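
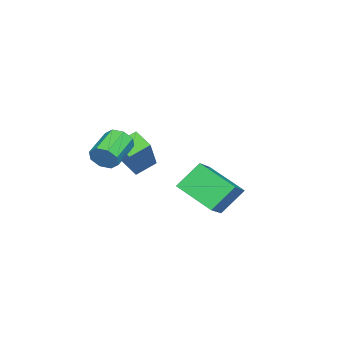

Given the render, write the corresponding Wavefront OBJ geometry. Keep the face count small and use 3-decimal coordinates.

v 2.489 3.549 2.504
v 2.138 2.056 3.213
v 3.605 3.636 3.241
v 3.253 2.143 3.95
v 3.167 2.937 1.55
v 2.815 1.444 2.259
v 4.282 3.024 2.287
v 3.931 1.531 2.996
v 3.219 -1.641 3.4
v 3.389 -1.385 3.927
v 2.11 -1.363 4.327
v 1.941 -1.619 3.8
v 3.291 -1.068 3.598
v 2.012 -1.047 3.998
v 3.152 -1.087 3.153
v 1.873 -1.065 3.553
v 3.052 -1.43 2.853
v 1.773 -1.408 3.253
v 3.05 -1.897 2.873
v 1.771 -1.875 3.273
v 3.148 -2.213 3.202
v 1.869 -2.192 3.602
v 3.287 -2.195 3.647
v 2.008 -2.173 4.047
v 3.387 -1.852 3.947
v 2.108 -1.83 4.347
v -0.685 -1.928 2.01
v 0.592 -1.587 3.629
v -0.354 -1.189 1.594
v 0.923 -0.848 3.214
v -0.003 -2.472 1.586
v 1.274 -2.131 3.206
v 0.328 -1.733 1.171
v 1.605 -1.392 2.79
f 2 4 1
f 5 2 1
f 1 4 3
f 3 5 1
f 2 8 4
f 6 2 5
f 6 8 2
f 4 8 3
f 7 5 3
f 3 8 7
f 7 6 5
f 8 6 7
f 10 9 13
f 10 13 11
f 11 13 14
f 11 14 12
f 13 9 15
f 13 15 14
f 14 15 16
f 14 16 12
f 15 9 17
f 15 17 16
f 16 17 18
f 16 18 12
f 17 9 19
f 17 19 18
f 18 19 20
f 18 20 12
f 19 9 21
f 19 21 20
f 20 21 22
f 20 22 12
f 21 9 23
f 21 23 22
f 22 23 24
f 22 24 12
f 23 9 25
f 23 25 24
f 24 25 26
f 24 26 12
f 25 9 10
f 25 10 26
f 26 10 11
f 26 11 12
f 28 30 27
f 31 28 27
f 27 30 29
f 29 31 27
f 28 34 30
f 32 28 31
f 32 34 28
f 30 34 29
f 33 31 29
f 29 34 33
f 33 32 31
f 34 32 33



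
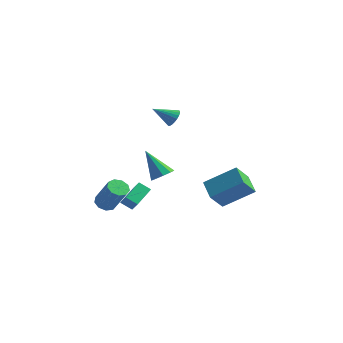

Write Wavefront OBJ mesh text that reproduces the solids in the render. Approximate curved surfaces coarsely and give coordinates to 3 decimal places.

v 1.961 0.32 -1.247
v 1.686 -0.63 -0.159
v 3.526 1.177 -0.103
v 3.251 0.228 0.985
v 2.829 -0.548 -1.785
v 2.554 -1.497 -0.697
v 4.394 0.31 -0.641
v 4.119 -0.64 0.447
v -4.233 -1.043 -3.032
v -3.706 -0.709 -3.302
v -2.661 -1.042 -1.678
v -3.187 -1.377 -1.408
v -3.978 -0.414 -3.067
v -2.932 -0.747 -1.443
v -4.369 -0.414 -2.815
v -3.323 -0.747 -1.191
v -4.696 -0.708 -2.665
v -3.651 -1.041 -1.041
v -4.807 -1.159 -2.686
v -3.761 -1.492 -1.062
v -4.649 -1.556 -2.87
v -3.603 -1.89 -1.246
v -4.296 -1.714 -3.129
v -3.25 -2.047 -1.505
v -3.914 -1.557 -3.343
v -2.868 -1.89 -1.719
v -3.681 -1.16 -3.411
v -2.635 -1.493 -1.787
v -1.942 -3.364 -1.34
v -1.419 -3.701 -0.649
v -1.84 -2.053 -0.778
v -1.317 -2.39 -0.087
v -1.283 -3.23 -1.773
v -0.76 -3.567 -1.082
v -1.181 -1.919 -1.211
v -0.658 -2.256 -0.52
v -1.037 1.105 3.449
v -0.789 1.336 3.968
v -2.043 0.475 4.211
v -0.955 1.521 3.902
v -1.136 1.634 3.757
v -1.3 1.656 3.559
v -1.418 1.583 3.342
v -1.471 1.427 3.144
v -1.448 1.215 2.998
v -1.355 0.985 2.93
v -1.207 0.775 2.952
v -1.029 0.622 3.06
v -0.853 0.553 3.236
v -0.709 0.579 3.448
v -0.621 0.697 3.66
v -0.606 0.884 3.836
v -0.665 1.111 3.945
v -2.551 2.574 -2.12
v -2 2.941 -1.746
v -3.789 2.786 -0.5
v -2.29 3.28 -2.012
v -2.702 3.289 -2.329
v -3.044 2.964 -2.548
v -3.154 2.456 -2.566
v -2.982 2.004 -2.376
v -2.609 1.819 -2.066
v -2.208 1.987 -1.781
v -1.967 2.43 -1.655
f 2 4 1
f 5 2 1
f 1 4 3
f 3 5 1
f 2 8 4
f 6 2 5
f 6 8 2
f 4 8 3
f 7 5 3
f 3 8 7
f 7 6 5
f 8 6 7
f 10 9 13
f 10 13 11
f 11 13 14
f 11 14 12
f 13 9 15
f 13 15 14
f 14 15 16
f 14 16 12
f 15 9 17
f 15 17 16
f 16 17 18
f 16 18 12
f 17 9 19
f 17 19 18
f 18 19 20
f 18 20 12
f 19 9 21
f 19 21 20
f 20 21 22
f 20 22 12
f 21 9 23
f 21 23 22
f 22 23 24
f 22 24 12
f 23 9 25
f 23 25 24
f 24 25 26
f 24 26 12
f 25 9 27
f 25 27 26
f 26 27 28
f 26 28 12
f 27 9 10
f 27 10 28
f 28 10 11
f 28 11 12
f 30 32 29
f 33 30 29
f 29 32 31
f 31 33 29
f 30 36 32
f 34 30 33
f 34 36 30
f 32 36 31
f 35 33 31
f 31 36 35
f 35 34 33
f 36 34 35
f 38 37 40
f 38 40 39
f 40 37 41
f 40 41 39
f 41 37 42
f 41 42 39
f 42 37 43
f 42 43 39
f 43 37 44
f 43 44 39
f 44 37 45
f 44 45 39
f 45 37 46
f 45 46 39
f 46 37 47
f 46 47 39
f 47 37 48
f 47 48 39
f 48 37 49
f 48 49 39
f 49 37 50
f 49 50 39
f 50 37 51
f 50 51 39
f 51 37 52
f 51 52 39
f 52 37 53
f 52 53 39
f 53 37 38
f 53 38 39
f 55 54 57
f 55 57 56
f 57 54 58
f 57 58 56
f 58 54 59
f 58 59 56
f 59 54 60
f 59 60 56
f 60 54 61
f 60 61 56
f 61 54 62
f 61 62 56
f 62 54 63
f 62 63 56
f 63 54 64
f 63 64 56
f 64 54 55
f 64 55 56



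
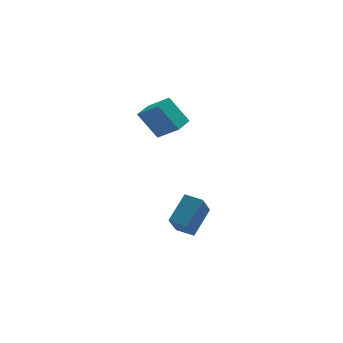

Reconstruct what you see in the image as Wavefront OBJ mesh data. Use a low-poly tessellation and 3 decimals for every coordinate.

v -2.264 1.185 3.508
v -1.328 0.24 4.518
v -1.508 2.033 3.6
v -0.572 1.087 4.61
v -1.328 0.513 2.01
v -0.392 -0.433 3.02
v -0.572 1.36 2.102
v 0.364 0.415 3.112
v -0.564 -2.968 -2.779
v 0.545 -1.892 -1.605
v -1.368 -2.255 -2.672
v -0.259 -1.179 -1.498
v 0.039 -2.081 -4.162
v 1.148 -1.005 -2.988
v -0.765 -1.368 -4.055
v 0.344 -0.292 -2.881
f 2 4 1
f 5 2 1
f 1 4 3
f 3 5 1
f 2 8 4
f 6 2 5
f 6 8 2
f 4 8 3
f 7 5 3
f 3 8 7
f 7 6 5
f 8 6 7
f 10 12 9
f 13 10 9
f 9 12 11
f 11 13 9
f 10 16 12
f 14 10 13
f 14 16 10
f 12 16 11
f 15 13 11
f 11 16 15
f 15 14 13
f 16 14 15



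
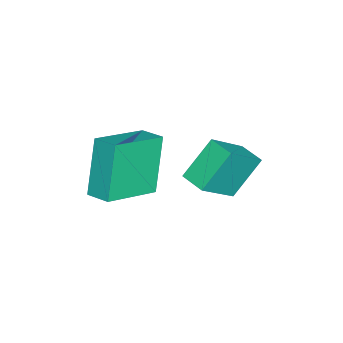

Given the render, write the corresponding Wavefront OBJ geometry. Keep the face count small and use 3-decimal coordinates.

v 0.513 -0.393 -4.574
v -0.499 -0.428 -2.666
v 0.899 0.389 -4.355
v -0.112 0.355 -2.447
v 2.172 -1.455 -3.713
v 1.161 -1.489 -1.805
v 2.559 -0.672 -3.494
v 1.547 -0.707 -1.586
v 1.015 2.298 -3.216
v 0.133 2.969 -2.049
v 1.502 3.029 -3.268
v 0.62 3.7 -2.1
v 2.2 1.6 -1.92
v 1.318 2.271 -0.752
v 2.687 2.331 -1.971
v 1.805 3.002 -0.804
f 2 4 1
f 5 2 1
f 1 4 3
f 3 5 1
f 2 8 4
f 6 2 5
f 6 8 2
f 4 8 3
f 7 5 3
f 3 8 7
f 7 6 5
f 8 6 7
f 10 12 9
f 13 10 9
f 9 12 11
f 11 13 9
f 10 16 12
f 14 10 13
f 14 16 10
f 12 16 11
f 15 13 11
f 11 16 15
f 15 14 13
f 16 14 15



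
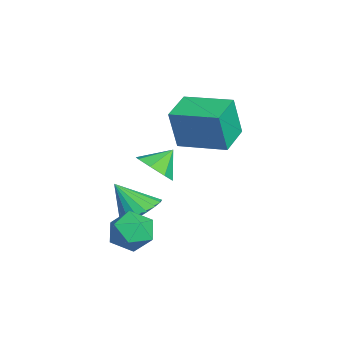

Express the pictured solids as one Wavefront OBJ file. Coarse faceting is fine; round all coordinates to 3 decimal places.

v -1.037 1.778 1.959
v -0.95 1.452 3.636
v -0.09 3.448 2.235
v -0.003 3.122 3.912
v 0.183 1.118 1.768
v 0.27 0.792 3.445
v 1.13 2.788 2.044
v 1.217 2.462 3.721
v -0.933 0.379 -0.082
v -0.129 0.688 0.044
v -1.327 1.101 0.662
v -0.453 1.01 -0.44
v -1.057 0.963 -0.715
v -1.589 0.573 -0.619
v -1.736 0.07 -0.209
v -1.412 -0.252 0.276
v -0.808 -0.205 0.551
v -0.276 0.184 0.455
v 2.98 -0.116 -1.09
v 3.78 -0.033 -0.654
v 2.74 -1.407 -0.406
v 3.54 -1.324 0.03
v 2.847 -0.763 0.235
v 2.995 0.035 -0.188
v 3.525 -1.475 -0.872
v 3.673 -0.677 -1.295
v 4.116 -0.873 -0.519
v 3.698 -0.433 0.165
v 2.822 -1.007 -1.225
v 2.404 -0.567 -0.541
v 1.969 -0.291 -0.471
v 2.455 0.159 0.138
v 1.371 -1.189 0.671
v 2.114 0.369 0.124
v 1.744 0.447 -0.007
v 1.418 0.38 -0.231
v 1.202 0.179 -0.502
v 1.137 -0.114 -0.767
v 1.237 -0.443 -0.973
v 1.482 -0.741 -1.079
v 1.823 -0.951 -1.065
v 2.193 -1.029 -0.934
v 2.519 -0.962 -0.71
v 2.735 -0.761 -0.439
v 2.8 -0.468 -0.175
v 2.7 -0.139 0.032
f 2 4 1
f 5 2 1
f 1 4 3
f 3 5 1
f 2 8 4
f 6 2 5
f 6 8 2
f 4 8 3
f 7 5 3
f 3 8 7
f 7 6 5
f 8 6 7
f 10 9 12
f 10 12 11
f 12 9 13
f 12 13 11
f 13 9 14
f 13 14 11
f 14 9 15
f 14 15 11
f 15 9 16
f 15 16 11
f 16 9 17
f 16 17 11
f 17 9 18
f 17 18 11
f 18 9 10
f 18 10 11
f 19 30 24
f 19 24 20
f 19 20 26
f 19 26 29
f 19 29 30
f 20 24 28
f 24 30 23
f 30 29 21
f 29 26 25
f 26 20 27
f 22 28 23
f 22 23 21
f 22 21 25
f 22 25 27
f 22 27 28
f 23 28 24
f 21 23 30
f 25 21 29
f 27 25 26
f 28 27 20
f 32 31 34
f 32 34 33
f 34 31 35
f 34 35 33
f 35 31 36
f 35 36 33
f 36 31 37
f 36 37 33
f 37 31 38
f 37 38 33
f 38 31 39
f 38 39 33
f 39 31 40
f 39 40 33
f 40 31 41
f 40 41 33
f 41 31 42
f 41 42 33
f 42 31 43
f 42 43 33
f 43 31 44
f 43 44 33
f 44 31 45
f 44 45 33
f 45 31 46
f 45 46 33
f 46 31 32
f 46 32 33



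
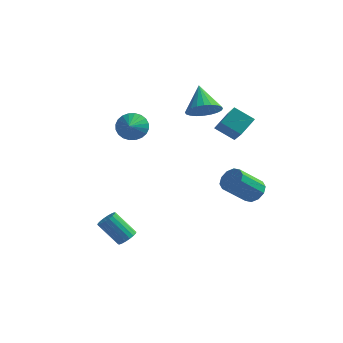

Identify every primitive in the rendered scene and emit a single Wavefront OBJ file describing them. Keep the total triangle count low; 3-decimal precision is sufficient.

v 4.44 1.384 -2.524
v 5.067 1.411 -2.043
v 4.106 0.402 -0.736
v 3.48 0.376 -1.216
v 4.787 1.8 -1.948
v 3.827 0.791 -0.641
v 4.375 2.03 -2.073
v 3.415 1.022 -0.766
v 3.988 2.014 -2.37
v 3.028 1.005 -1.063
v 3.774 1.757 -2.726
v 2.813 0.749 -1.419
v 3.814 1.358 -3.004
v 2.853 0.349 -1.697
v 4.093 0.969 -3.099
v 3.133 -0.04 -1.792
v 4.505 0.738 -2.974
v 3.545 -0.27 -1.667
v 4.892 0.755 -2.677
v 3.932 -0.254 -1.37
v 5.107 1.011 -2.321
v 4.146 0.003 -1.014
v -2.791 2.184 0.639
v -2.428 1.793 -0.123
v -2.609 1.256 1.201
v -2.133 1.942 0.027
v -1.939 2.128 0.271
v -1.874 2.322 0.57
v -1.949 2.496 0.88
v -2.152 2.621 1.153
v -2.452 2.681 1.348
v -2.804 2.664 1.435
v -3.154 2.575 1.401
v -3.449 2.425 1.25
v -3.643 2.24 1.007
v -3.708 2.045 0.707
v -3.633 1.872 0.397
v -3.43 1.746 0.124
v -3.13 1.687 -0.071
v -2.778 1.704 -0.158
v -0.839 -3.618 -4.321
v -0.519 -4.038 -4.016
v -1.68 -4.022 -2.774
v -2.001 -3.602 -3.079
v -0.416 -3.805 -3.923
v -1.578 -3.788 -2.681
v -0.398 -3.534 -3.909
v -1.559 -3.518 -2.667
v -0.466 -3.28 -3.976
v -1.627 -3.264 -2.735
v -0.609 -3.093 -4.112
v -1.77 -3.077 -2.871
v -0.797 -3.011 -4.289
v -1.958 -2.994 -3.048
v -0.994 -3.048 -4.473
v -2.155 -3.031 -3.231
v -1.16 -3.198 -4.626
v -2.321 -3.182 -3.384
v -1.262 -3.432 -4.719
v -2.424 -3.415 -3.477
v -1.281 -3.702 -4.733
v -2.442 -3.686 -3.491
v -1.213 -3.956 -4.665
v -2.374 -3.94 -3.424
v -1.07 -4.143 -4.529
v -2.231 -4.127 -3.288
v -0.882 -4.226 -4.352
v -2.043 -4.209 -3.111
v -0.685 -4.189 -4.169
v -1.846 -4.172 -2.927
v 1.393 1.983 2.77
v 2.305 2.427 2.872
v 0.687 3.157 3.97
v 2.149 2.639 2.573
v 1.877 2.75 2.305
v 1.532 2.745 2.107
v 1.165 2.624 2.01
v 0.834 2.405 2.029
v 0.587 2.122 2.161
v 0.463 1.818 2.385
v 0.48 1.539 2.669
v 0.636 1.328 2.967
v 0.908 1.216 3.236
v 1.253 1.221 3.434
v 1.62 1.343 3.531
v 1.951 1.561 3.512
v 2.198 1.844 3.38
v 2.322 2.148 3.155
v 2.981 2.397 0.606
v 1.844 2.383 1.296
v 3.413 3.341 1.337
v 2.277 3.328 2.027
v 3.803 0.992 1.933
v 2.667 0.979 2.623
v 4.236 1.937 2.664
v 3.099 1.923 3.354
f 2 1 5
f 2 5 3
f 3 5 6
f 3 6 4
f 5 1 7
f 5 7 6
f 6 7 8
f 6 8 4
f 7 1 9
f 7 9 8
f 8 9 10
f 8 10 4
f 9 1 11
f 9 11 10
f 10 11 12
f 10 12 4
f 11 1 13
f 11 13 12
f 12 13 14
f 12 14 4
f 13 1 15
f 13 15 14
f 14 15 16
f 14 16 4
f 15 1 17
f 15 17 16
f 16 17 18
f 16 18 4
f 17 1 19
f 17 19 18
f 18 19 20
f 18 20 4
f 19 1 21
f 19 21 20
f 20 21 22
f 20 22 4
f 21 1 2
f 21 2 22
f 22 2 3
f 22 3 4
f 24 23 26
f 24 26 25
f 26 23 27
f 26 27 25
f 27 23 28
f 27 28 25
f 28 23 29
f 28 29 25
f 29 23 30
f 29 30 25
f 30 23 31
f 30 31 25
f 31 23 32
f 31 32 25
f 32 23 33
f 32 33 25
f 33 23 34
f 33 34 25
f 34 23 35
f 34 35 25
f 35 23 36
f 35 36 25
f 36 23 37
f 36 37 25
f 37 23 38
f 37 38 25
f 38 23 39
f 38 39 25
f 39 23 40
f 39 40 25
f 40 23 24
f 40 24 25
f 42 41 45
f 42 45 43
f 43 45 46
f 43 46 44
f 45 41 47
f 45 47 46
f 46 47 48
f 46 48 44
f 47 41 49
f 47 49 48
f 48 49 50
f 48 50 44
f 49 41 51
f 49 51 50
f 50 51 52
f 50 52 44
f 51 41 53
f 51 53 52
f 52 53 54
f 52 54 44
f 53 41 55
f 53 55 54
f 54 55 56
f 54 56 44
f 55 41 57
f 55 57 56
f 56 57 58
f 56 58 44
f 57 41 59
f 57 59 58
f 58 59 60
f 58 60 44
f 59 41 61
f 59 61 60
f 60 61 62
f 60 62 44
f 61 41 63
f 61 63 62
f 62 63 64
f 62 64 44
f 63 41 65
f 63 65 64
f 64 65 66
f 64 66 44
f 65 41 67
f 65 67 66
f 66 67 68
f 66 68 44
f 67 41 69
f 67 69 68
f 68 69 70
f 68 70 44
f 69 41 42
f 69 42 70
f 70 42 43
f 70 43 44
f 72 71 74
f 72 74 73
f 74 71 75
f 74 75 73
f 75 71 76
f 75 76 73
f 76 71 77
f 76 77 73
f 77 71 78
f 77 78 73
f 78 71 79
f 78 79 73
f 79 71 80
f 79 80 73
f 80 71 81
f 80 81 73
f 81 71 82
f 81 82 73
f 82 71 83
f 82 83 73
f 83 71 84
f 83 84 73
f 84 71 85
f 84 85 73
f 85 71 86
f 85 86 73
f 86 71 87
f 86 87 73
f 87 71 88
f 87 88 73
f 88 71 72
f 88 72 73
f 90 92 89
f 93 90 89
f 89 92 91
f 91 93 89
f 90 96 92
f 94 90 93
f 94 96 90
f 92 96 91
f 95 93 91
f 91 96 95
f 95 94 93
f 96 94 95



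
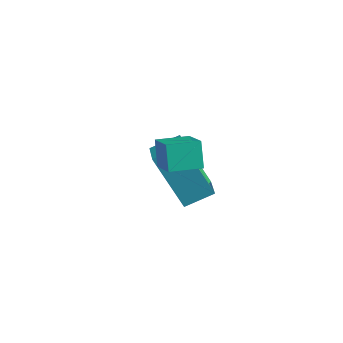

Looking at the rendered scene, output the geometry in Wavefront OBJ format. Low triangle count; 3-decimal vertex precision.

v -3.799 2.104 1.487
v -3.161 1.414 1.856
v -3.251 2.818 1.875
v -2.613 2.127 2.244
v -2.747 2.193 -0.164
v -2.109 1.502 0.205
v -2.199 2.906 0.224
v -1.561 2.216 0.593
v -2.051 0.212 3.118
v -1.255 -0.338 3.758
v -2.396 0.553 3.841
v -1.6 0.003 4.48
v -1.46 0.977 3.04
v -0.664 0.427 3.679
v -1.805 1.318 3.762
v -1.009 0.768 4.402
f 2 4 1
f 5 2 1
f 1 4 3
f 3 5 1
f 2 8 4
f 6 2 5
f 6 8 2
f 4 8 3
f 7 5 3
f 3 8 7
f 7 6 5
f 8 6 7
f 10 12 9
f 13 10 9
f 9 12 11
f 11 13 9
f 10 16 12
f 14 10 13
f 14 16 10
f 12 16 11
f 15 13 11
f 11 16 15
f 15 14 13
f 16 14 15



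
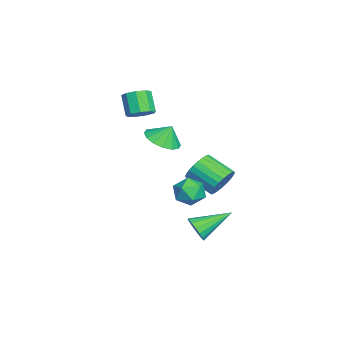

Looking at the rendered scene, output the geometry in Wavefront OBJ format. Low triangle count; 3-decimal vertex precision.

v -0.355 -2.562 1.608
v 0.49 -2.042 1.333
v -0.345 -2.078 2.552
v 0.083 -1.734 1.179
v -0.442 -1.648 1.141
v -0.944 -1.806 1.228
v -1.287 -2.167 1.417
v -1.382 -2.634 1.657
v -1.201 -3.081 1.884
v -0.794 -3.389 2.037
v -0.269 -3.476 2.075
v 0.233 -3.317 1.988
v 0.577 -2.956 1.8
v 0.671 -2.489 1.56
v 3.103 -0.733 -2.841
v 3.46 -0.908 -2.17
v 2.377 1.013 -1.999
v 3.715 -0.711 -2.358
v 3.83 -0.519 -2.657
v 3.779 -0.376 -2.998
v 3.573 -0.315 -3.303
v 3.259 -0.349 -3.502
v 2.909 -0.471 -3.55
v 2.604 -0.654 -3.436
v 2.413 -0.854 -3.185
v 2.381 -1.027 -2.855
v 2.513 -1.132 -2.523
v 2.781 -1.146 -2.263
v 3.123 -1.065 -2.136
v 1.145 0.516 -0.614
v 1.92 0.332 -0.154
v 1.171 -0.96 0.593
v 0.395 -0.776 0.134
v 1.757 0.558 0.072
v 1.007 -0.734 0.819
v 1.5 0.777 0.194
v 0.751 -0.515 0.941
v 1.189 0.957 0.193
v 0.44 -0.335 0.94
v 0.872 1.069 0.069
v 0.122 -0.223 0.816
v 0.596 1.097 -0.159
v -0.154 -0.194 0.588
v 0.403 1.037 -0.456
v -0.346 -0.255 0.291
v 0.324 0.898 -0.777
v -0.426 -0.394 -0.03
v 0.369 0.7 -1.073
v -0.38 -0.592 -0.326
v 0.533 0.474 -1.299
v -0.217 -0.818 -0.552
v 0.789 0.255 -1.421
v 0.04 -1.037 -0.674
v 1.1 0.075 -1.42
v 0.351 -1.217 -0.673
v 1.418 -0.037 -1.296
v 0.668 -1.329 -0.549
v 1.694 -0.066 -1.068
v 0.944 -1.357 -0.321
v 1.886 -0.005 -0.771
v 1.137 -1.297 -0.024
v 1.966 0.134 -0.45
v 1.216 -1.158 0.297
v -0.695 -3.661 3.201
v -0.299 -3.158 3.629
v -1.09 -3.435 4.687
v -1.485 -3.939 4.259
v -0.702 -2.915 3.391
v -1.493 -3.193 4.45
v -1.101 -3.022 3.065
v -1.892 -3.299 4.123
v -1.31 -3.427 2.802
v -2.101 -3.705 3.86
v -1.231 -3.942 2.726
v -2.022 -4.22 3.784
v -0.901 -4.326 2.872
v -1.692 -4.604 3.93
v -0.474 -4.398 3.172
v -1.265 -4.676 4.23
v -0.151 -4.126 3.485
v -0.941 -4.404 4.544
v -0.081 -3.636 3.666
v -0.872 -3.914 4.724
v 3.477 -0.39 0.694
v 4.335 -0.473 0.966
v 3.645 -1.547 -0.186
v 4.503 -1.63 0.086
v 3.827 -1.81 0.66
v 3.724 -1.095 1.203
v 4.256 -0.925 -0.423
v 4.153 -0.21 0.12
v 4.817 -0.803 0.276
v 4.552 -1.35 0.945
v 3.428 -0.67 -0.165
v 3.163 -1.217 0.504
f 2 1 4
f 2 4 3
f 4 1 5
f 4 5 3
f 5 1 6
f 5 6 3
f 6 1 7
f 6 7 3
f 7 1 8
f 7 8 3
f 8 1 9
f 8 9 3
f 9 1 10
f 9 10 3
f 10 1 11
f 10 11 3
f 11 1 12
f 11 12 3
f 12 1 13
f 12 13 3
f 13 1 14
f 13 14 3
f 14 1 2
f 14 2 3
f 16 15 18
f 16 18 17
f 18 15 19
f 18 19 17
f 19 15 20
f 19 20 17
f 20 15 21
f 20 21 17
f 21 15 22
f 21 22 17
f 22 15 23
f 22 23 17
f 23 15 24
f 23 24 17
f 24 15 25
f 24 25 17
f 25 15 26
f 25 26 17
f 26 15 27
f 26 27 17
f 27 15 28
f 27 28 17
f 28 15 29
f 28 29 17
f 29 15 16
f 29 16 17
f 31 30 34
f 31 34 32
f 32 34 35
f 32 35 33
f 34 30 36
f 34 36 35
f 35 36 37
f 35 37 33
f 36 30 38
f 36 38 37
f 37 38 39
f 37 39 33
f 38 30 40
f 38 40 39
f 39 40 41
f 39 41 33
f 40 30 42
f 40 42 41
f 41 42 43
f 41 43 33
f 42 30 44
f 42 44 43
f 43 44 45
f 43 45 33
f 44 30 46
f 44 46 45
f 45 46 47
f 45 47 33
f 46 30 48
f 46 48 47
f 47 48 49
f 47 49 33
f 48 30 50
f 48 50 49
f 49 50 51
f 49 51 33
f 50 30 52
f 50 52 51
f 51 52 53
f 51 53 33
f 52 30 54
f 52 54 53
f 53 54 55
f 53 55 33
f 54 30 56
f 54 56 55
f 55 56 57
f 55 57 33
f 56 30 58
f 56 58 57
f 57 58 59
f 57 59 33
f 58 30 60
f 58 60 59
f 59 60 61
f 59 61 33
f 60 30 62
f 60 62 61
f 61 62 63
f 61 63 33
f 62 30 31
f 62 31 63
f 63 31 32
f 63 32 33
f 65 64 68
f 65 68 66
f 66 68 69
f 66 69 67
f 68 64 70
f 68 70 69
f 69 70 71
f 69 71 67
f 70 64 72
f 70 72 71
f 71 72 73
f 71 73 67
f 72 64 74
f 72 74 73
f 73 74 75
f 73 75 67
f 74 64 76
f 74 76 75
f 75 76 77
f 75 77 67
f 76 64 78
f 76 78 77
f 77 78 79
f 77 79 67
f 78 64 80
f 78 80 79
f 79 80 81
f 79 81 67
f 80 64 82
f 80 82 81
f 81 82 83
f 81 83 67
f 82 64 65
f 82 65 83
f 83 65 66
f 83 66 67
f 84 95 89
f 84 89 85
f 84 85 91
f 84 91 94
f 84 94 95
f 85 89 93
f 89 95 88
f 95 94 86
f 94 91 90
f 91 85 92
f 87 93 88
f 87 88 86
f 87 86 90
f 87 90 92
f 87 92 93
f 88 93 89
f 86 88 95
f 90 86 94
f 92 90 91
f 93 92 85



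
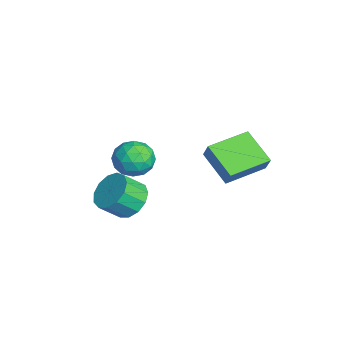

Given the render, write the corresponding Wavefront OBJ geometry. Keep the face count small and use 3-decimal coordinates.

v -1.252 -2.274 -2.371
v -0.371 -2.496 -2.764
v -0.207 -3.408 -1.882
v -1.088 -3.186 -1.489
v -0.276 -2.105 -2.377
v -0.113 -3.018 -1.495
v -0.492 -1.768 -1.989
v -0.328 -2.68 -1.106
v -0.948 -1.591 -1.722
v -0.785 -2.504 -0.839
v -1.501 -1.631 -1.661
v -1.338 -2.544 -0.778
v -1.975 -1.875 -1.825
v -1.812 -2.788 -0.943
v -2.219 -2.246 -2.163
v -2.056 -3.158 -1.281
v -2.156 -2.625 -2.567
v -1.993 -3.538 -1.685
v -1.806 -2.893 -2.909
v -1.643 -3.806 -2.027
v -1.28 -2.964 -3.08
v -1.116 -3.877 -2.198
v -0.745 -2.816 -3.026
v -0.581 -3.729 -2.144
v 0.12 0.555 1.292
v 0.535 0.672 2.082
v -0.667 2.366 1.438
v -0.253 2.482 2.229
v 1.533 1.238 0.451
v 1.947 1.354 1.242
v 0.745 3.048 0.598
v 1.16 3.165 1.388
v -4.123 -1.236 -1.745
v -3.538 -1.012 -0.953
v -3.422 -2.708 -1.847
v -2.837 -2.484 -1.055
v -3.829 -2.619 -0.927
v -4.263 -1.71 -0.865
v -2.697 -2.01 -1.935
v -3.131 -1.101 -1.873
v -2.657 -1.491 -1.071
v -3.357 -1.867 -0.448
v -3.603 -1.853 -2.352
v -4.303 -2.229 -1.729
v -3.892 -0.995 -1.341
v -3.068 -2.725 -1.459
v -3.651 -2.804 -1.385
v -3.308 -2.673 -0.919
v -4.318 -1.405 -1.289
v -3.974 -1.273 -0.823
v -4.145 -2.218 -0.808
v -2.986 -2.447 -1.977
v -2.642 -2.315 -1.511
v -3.652 -1.047 -1.881
v -3.309 -0.916 -1.415
v -2.815 -1.502 -1.992
v -3.031 -1.145 -0.944
v -2.619 -2.01 -1.003
v -2.536 -1.731 -1.521
v -2.791 -1.197 -1.484
v -3.442 -1.366 -0.578
v -3.03 -2.231 -0.637
v -3.613 -2.31 -0.563
v -3.868 -1.776 -0.526
v -2.924 -1.647 -0.647
v -3.93 -1.489 -2.163
v -3.518 -2.354 -2.222
v -3.092 -1.944 -2.274
v -3.347 -1.41 -2.237
v -4.341 -1.71 -1.797
v -3.929 -2.575 -1.856
v -4.169 -2.523 -1.316
v -4.424 -1.989 -1.279
v -4.036 -2.073 -2.153
f 2 1 5
f 2 5 3
f 3 5 6
f 3 6 4
f 5 1 7
f 5 7 6
f 6 7 8
f 6 8 4
f 7 1 9
f 7 9 8
f 8 9 10
f 8 10 4
f 9 1 11
f 9 11 10
f 10 11 12
f 10 12 4
f 11 1 13
f 11 13 12
f 12 13 14
f 12 14 4
f 13 1 15
f 13 15 14
f 14 15 16
f 14 16 4
f 15 1 17
f 15 17 16
f 16 17 18
f 16 18 4
f 17 1 19
f 17 19 18
f 18 19 20
f 18 20 4
f 19 1 21
f 19 21 20
f 20 21 22
f 20 22 4
f 21 1 23
f 21 23 22
f 22 23 24
f 22 24 4
f 23 1 2
f 23 2 24
f 24 2 3
f 24 3 4
f 26 28 25
f 29 26 25
f 25 28 27
f 27 29 25
f 26 32 28
f 30 26 29
f 30 32 26
f 28 32 27
f 31 29 27
f 27 32 31
f 31 30 29
f 32 30 31
f 33 70 49
f 70 44 73
f 49 73 38
f 70 73 49
f 33 49 45
f 49 38 50
f 45 50 34
f 49 50 45
f 33 45 54
f 45 34 55
f 54 55 40
f 45 55 54
f 33 54 66
f 54 40 69
f 66 69 43
f 54 69 66
f 33 66 70
f 66 43 74
f 70 74 44
f 66 74 70
f 34 50 61
f 50 38 64
f 61 64 42
f 50 64 61
f 38 73 51
f 73 44 72
f 51 72 37
f 73 72 51
f 44 74 71
f 74 43 67
f 71 67 35
f 74 67 71
f 43 69 68
f 69 40 56
f 68 56 39
f 69 56 68
f 40 55 60
f 55 34 57
f 60 57 41
f 55 57 60
f 36 62 48
f 62 42 63
f 48 63 37
f 62 63 48
f 36 48 46
f 48 37 47
f 46 47 35
f 48 47 46
f 36 46 53
f 46 35 52
f 53 52 39
f 46 52 53
f 36 53 58
f 53 39 59
f 58 59 41
f 53 59 58
f 36 58 62
f 58 41 65
f 62 65 42
f 58 65 62
f 37 63 51
f 63 42 64
f 51 64 38
f 63 64 51
f 35 47 71
f 47 37 72
f 71 72 44
f 47 72 71
f 39 52 68
f 52 35 67
f 68 67 43
f 52 67 68
f 41 59 60
f 59 39 56
f 60 56 40
f 59 56 60
f 42 65 61
f 65 41 57
f 61 57 34
f 65 57 61



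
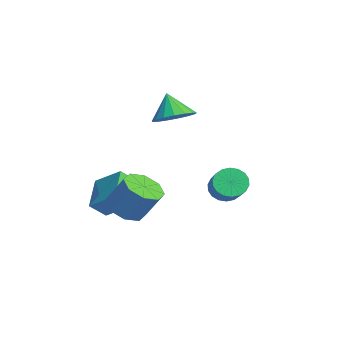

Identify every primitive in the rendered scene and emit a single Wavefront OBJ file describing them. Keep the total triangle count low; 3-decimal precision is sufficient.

v 0.228 -2.497 -0.521
v 0.984 -2.698 -0.687
v 1.388 -2.124 0.454
v 0.632 -1.923 0.621
v 0.833 -2.148 -0.911
v 1.237 -1.574 0.231
v 0.328 -1.803 -0.905
v 0.732 -1.229 0.236
v -0.236 -1.864 -0.675
v 0.168 -1.29 0.467
v -0.528 -2.296 -0.354
v -0.124 -1.722 0.787
v -0.377 -2.846 -0.131
v 0.027 -2.272 1.011
v 0.128 -3.191 -0.136
v 0.532 -2.617 1.005
v 0.692 -3.13 -0.367
v 1.096 -2.556 0.775
v -2.54 -0.08 2.438
v -2.054 0.484 2.805
v -3.12 -0.22 3.422
v -2.355 0.699 2.659
v -2.698 0.735 2.462
v -3.005 0.585 2.26
v -3.206 0.282 2.098
v -3.254 -0.103 2.015
v -3.139 -0.483 2.028
v -2.887 -0.771 2.136
v -2.555 -0.9 2.312
v -2.22 -0.841 2.518
v -1.959 -0.608 2.705
v -1.83 -0.254 2.831
v -1.865 0.14 2.867
v -3.065 -2.498 -2.498
v -2.982 -3.135 -1.897
v -4.269 -2.019 -1.825
v -4.186 -2.657 -1.224
v -2.334 -1.703 -1.756
v -2.251 -2.341 -1.155
v -3.538 -1.225 -1.083
v -3.455 -1.862 -0.482
v -2.933 1.954 -1.496
v -2.569 1.887 -2.055
v -1.263 1.719 -1.182
v -1.627 1.786 -0.624
v -2.563 2.181 -2.007
v -1.257 2.013 -1.134
v -2.631 2.43 -1.857
v -1.324 2.262 -0.985
v -2.758 2.585 -1.637
v -1.452 2.417 -0.764
v -2.92 2.615 -1.388
v -1.614 2.447 -0.516
v -3.085 2.514 -1.161
v -1.779 2.346 -0.289
v -3.22 2.302 -1.001
v -1.913 2.134 -0.128
v -3.297 2.021 -0.938
v -1.991 1.853 -0.065
v -3.303 1.727 -0.986
v -1.997 1.559 -0.113
v -3.236 1.478 -1.135
v -1.929 1.31 -0.263
v -3.108 1.323 -1.356
v -1.802 1.155 -0.483
v -2.946 1.293 -1.604
v -1.64 1.125 -0.732
v -2.781 1.394 -1.831
v -1.475 1.226 -0.959
v -2.647 1.606 -1.992
v -1.34 1.438 -1.119
f 2 1 5
f 2 5 3
f 3 5 6
f 3 6 4
f 5 1 7
f 5 7 6
f 6 7 8
f 6 8 4
f 7 1 9
f 7 9 8
f 8 9 10
f 8 10 4
f 9 1 11
f 9 11 10
f 10 11 12
f 10 12 4
f 11 1 13
f 11 13 12
f 12 13 14
f 12 14 4
f 13 1 15
f 13 15 14
f 14 15 16
f 14 16 4
f 15 1 17
f 15 17 16
f 16 17 18
f 16 18 4
f 17 1 2
f 17 2 18
f 18 2 3
f 18 3 4
f 20 19 22
f 20 22 21
f 22 19 23
f 22 23 21
f 23 19 24
f 23 24 21
f 24 19 25
f 24 25 21
f 25 19 26
f 25 26 21
f 26 19 27
f 26 27 21
f 27 19 28
f 27 28 21
f 28 19 29
f 28 29 21
f 29 19 30
f 29 30 21
f 30 19 31
f 30 31 21
f 31 19 32
f 31 32 21
f 32 19 33
f 32 33 21
f 33 19 20
f 33 20 21
f 35 37 34
f 38 35 34
f 34 37 36
f 36 38 34
f 35 41 37
f 39 35 38
f 39 41 35
f 37 41 36
f 40 38 36
f 36 41 40
f 40 39 38
f 41 39 40
f 43 42 46
f 43 46 44
f 44 46 47
f 44 47 45
f 46 42 48
f 46 48 47
f 47 48 49
f 47 49 45
f 48 42 50
f 48 50 49
f 49 50 51
f 49 51 45
f 50 42 52
f 50 52 51
f 51 52 53
f 51 53 45
f 52 42 54
f 52 54 53
f 53 54 55
f 53 55 45
f 54 42 56
f 54 56 55
f 55 56 57
f 55 57 45
f 56 42 58
f 56 58 57
f 57 58 59
f 57 59 45
f 58 42 60
f 58 60 59
f 59 60 61
f 59 61 45
f 60 42 62
f 60 62 61
f 61 62 63
f 61 63 45
f 62 42 64
f 62 64 63
f 63 64 65
f 63 65 45
f 64 42 66
f 64 66 65
f 65 66 67
f 65 67 45
f 66 42 68
f 66 68 67
f 67 68 69
f 67 69 45
f 68 42 70
f 68 70 69
f 69 70 71
f 69 71 45
f 70 42 43
f 70 43 71
f 71 43 44
f 71 44 45



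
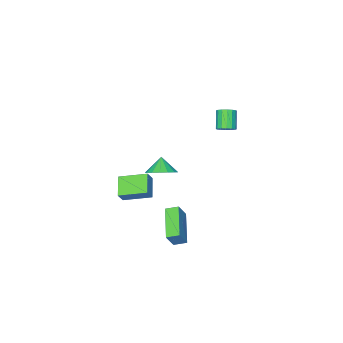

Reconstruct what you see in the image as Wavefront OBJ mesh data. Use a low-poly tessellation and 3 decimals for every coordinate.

v -3.383 2.532 3.405
v -2.869 2.397 3.61
v -3.423 1.772 4.581
v -3.937 1.908 4.375
v -2.937 2.654 3.737
v -3.49 2.03 4.708
v -3.124 2.879 3.775
v -3.677 2.255 4.746
v -3.381 3.011 3.714
v -3.934 2.387 4.685
v -3.638 3.015 3.57
v -4.191 2.39 4.541
v -3.827 2.889 3.381
v -4.38 2.265 4.352
v -3.897 2.668 3.199
v -4.451 2.043 4.17
v -3.83 2.41 3.072
v -4.383 1.786 4.043
v -3.643 2.185 3.034
v -4.196 1.561 4.005
v -3.386 2.053 3.095
v -3.939 1.429 4.066
v -3.129 2.05 3.239
v -3.682 1.425 4.21
v -2.94 2.175 3.428
v -3.493 1.551 4.399
v -0.554 0.332 -0.159
v 0.254 0.482 0.297
v -0.946 -0.172 0.699
v 0.006 0.844 0.396
v -0.371 1.088 0.368
v -0.789 1.16 0.219
v -1.154 1.042 -0.016
v -1.381 0.761 -0.285
v -1.419 0.382 -0.524
v -1.259 -0.008 -0.68
v -0.937 -0.321 -0.717
v -0.527 -0.483 -0.626
v -0.124 -0.459 -0.428
v 0.181 -0.254 -0.168
v 0.317 0.086 0.093
v 1.138 -1.064 -2.528
v 0.365 -1.992 -1.801
v 0.036 0.215 -2.069
v -0.737 -0.713 -1.341
v 1.617 -0.907 -1.819
v 0.844 -1.835 -1.091
v 0.515 0.372 -1.359
v -0.258 -0.556 -0.632
v 0.36 2.454 -4.679
v -0.88 0.89 -3.779
v -0.158 3.018 -4.414
v -1.398 1.453 -3.514
v 0.978 2.547 -3.666
v -0.262 0.982 -2.766
v 0.46 3.11 -3.401
v -0.78 1.546 -2.501
f 2 1 5
f 2 5 3
f 3 5 6
f 3 6 4
f 5 1 7
f 5 7 6
f 6 7 8
f 6 8 4
f 7 1 9
f 7 9 8
f 8 9 10
f 8 10 4
f 9 1 11
f 9 11 10
f 10 11 12
f 10 12 4
f 11 1 13
f 11 13 12
f 12 13 14
f 12 14 4
f 13 1 15
f 13 15 14
f 14 15 16
f 14 16 4
f 15 1 17
f 15 17 16
f 16 17 18
f 16 18 4
f 17 1 19
f 17 19 18
f 18 19 20
f 18 20 4
f 19 1 21
f 19 21 20
f 20 21 22
f 20 22 4
f 21 1 23
f 21 23 22
f 22 23 24
f 22 24 4
f 23 1 25
f 23 25 24
f 24 25 26
f 24 26 4
f 25 1 2
f 25 2 26
f 26 2 3
f 26 3 4
f 28 27 30
f 28 30 29
f 30 27 31
f 30 31 29
f 31 27 32
f 31 32 29
f 32 27 33
f 32 33 29
f 33 27 34
f 33 34 29
f 34 27 35
f 34 35 29
f 35 27 36
f 35 36 29
f 36 27 37
f 36 37 29
f 37 27 38
f 37 38 29
f 38 27 39
f 38 39 29
f 39 27 40
f 39 40 29
f 40 27 41
f 40 41 29
f 41 27 28
f 41 28 29
f 43 45 42
f 46 43 42
f 42 45 44
f 44 46 42
f 43 49 45
f 47 43 46
f 47 49 43
f 45 49 44
f 48 46 44
f 44 49 48
f 48 47 46
f 49 47 48
f 51 53 50
f 54 51 50
f 50 53 52
f 52 54 50
f 51 57 53
f 55 51 54
f 55 57 51
f 53 57 52
f 56 54 52
f 52 57 56
f 56 55 54
f 57 55 56



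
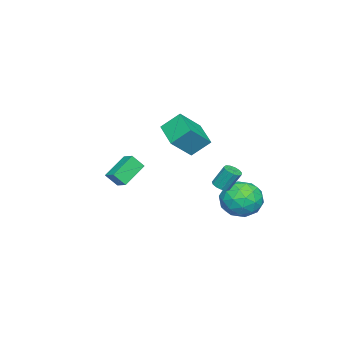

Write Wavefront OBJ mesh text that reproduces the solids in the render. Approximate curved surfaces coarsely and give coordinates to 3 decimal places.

v -0.441 3.579 0.525
v -0.065 3.295 0.721
v -0.202 3.877 1.83
v -0.579 4.161 1.635
v 0.059 3.531 0.613
v -0.078 4.113 1.722
v 0.024 3.782 0.477
v -0.113 4.364 1.586
v -0.159 3.968 0.356
v -0.296 4.55 1.465
v -0.431 4.031 0.29
v -0.568 4.613 1.399
v -0.707 3.951 0.298
v -0.844 4.532 1.407
v -0.898 3.752 0.378
v -1.035 4.334 1.487
v -0.945 3.498 0.505
v -1.082 4.08 1.615
v -0.831 3.271 0.639
v -0.969 3.852 1.748
v -0.594 3.141 0.736
v -0.731 3.723 1.846
v -0.309 3.15 0.767
v -0.446 3.732 1.876
v -3.677 4.547 -2.131
v -2.936 3.947 -1.32
v -4.704 2.833 -2.46
v -3.963 2.233 -1.649
v -4.771 3.095 -1.238
v -4.137 4.155 -1.035
v -3.503 2.625 -2.745
v -2.869 3.685 -2.542
v -2.829 2.76 -1.7
v -3.612 3.05 -0.769
v -4.028 3.73 -3.011
v -4.811 4.02 -2.08
v -3.217 4.397 -1.697
v -4.423 2.383 -2.083
v -4.898 2.889 -1.842
v -4.463 2.537 -1.365
v -3.923 4.519 -1.529
v -3.487 4.167 -1.053
v -4.565 3.666 -1.005
v -4.153 2.613 -2.727
v -3.717 2.261 -2.251
v -3.177 4.243 -2.415
v -2.742 3.891 -1.938
v -3.075 3.114 -2.775
v -2.718 3.347 -1.443
v -3.321 2.34 -1.636
v -3.051 2.57 -2.281
v -2.678 3.193 -2.161
v -3.179 3.518 -0.896
v -3.782 2.511 -1.089
v -4.257 3.017 -0.848
v -3.884 3.64 -0.728
v -3.115 2.82 -1.119
v -3.858 4.269 -2.691
v -4.461 3.262 -2.884
v -3.756 3.14 -3.052
v -3.383 3.763 -2.932
v -4.319 4.44 -2.144
v -4.922 3.433 -2.337
v -4.962 3.587 -1.619
v -4.589 4.21 -1.499
v -4.525 3.96 -2.661
v -2.752 -0.694 3.069
v -3.165 0.229 3.993
v -3.879 -0.034 1.904
v -4.292 0.89 2.828
v -1.528 0.41 2.512
v -1.941 1.334 3.436
v -2.655 1.071 1.347
v -3.068 1.994 2.271
v -3.321 -3.428 -1.873
v -3.011 -4 -1.1
v -4.735 -2.971 -0.966
v -4.425 -3.544 -0.194
v -2.895 -2.756 -1.546
v -2.585 -3.329 -0.774
v -4.309 -2.3 -0.64
v -3.999 -2.872 0.133
f 2 1 5
f 2 5 3
f 3 5 6
f 3 6 4
f 5 1 7
f 5 7 6
f 6 7 8
f 6 8 4
f 7 1 9
f 7 9 8
f 8 9 10
f 8 10 4
f 9 1 11
f 9 11 10
f 10 11 12
f 10 12 4
f 11 1 13
f 11 13 12
f 12 13 14
f 12 14 4
f 13 1 15
f 13 15 14
f 14 15 16
f 14 16 4
f 15 1 17
f 15 17 16
f 16 17 18
f 16 18 4
f 17 1 19
f 17 19 18
f 18 19 20
f 18 20 4
f 19 1 21
f 19 21 20
f 20 21 22
f 20 22 4
f 21 1 23
f 21 23 22
f 22 23 24
f 22 24 4
f 23 1 2
f 23 2 24
f 24 2 3
f 24 3 4
f 25 62 41
f 62 36 65
f 41 65 30
f 62 65 41
f 25 41 37
f 41 30 42
f 37 42 26
f 41 42 37
f 25 37 46
f 37 26 47
f 46 47 32
f 37 47 46
f 25 46 58
f 46 32 61
f 58 61 35
f 46 61 58
f 25 58 62
f 58 35 66
f 62 66 36
f 58 66 62
f 26 42 53
f 42 30 56
f 53 56 34
f 42 56 53
f 30 65 43
f 65 36 64
f 43 64 29
f 65 64 43
f 36 66 63
f 66 35 59
f 63 59 27
f 66 59 63
f 35 61 60
f 61 32 48
f 60 48 31
f 61 48 60
f 32 47 52
f 47 26 49
f 52 49 33
f 47 49 52
f 28 54 40
f 54 34 55
f 40 55 29
f 54 55 40
f 28 40 38
f 40 29 39
f 38 39 27
f 40 39 38
f 28 38 45
f 38 27 44
f 45 44 31
f 38 44 45
f 28 45 50
f 45 31 51
f 50 51 33
f 45 51 50
f 28 50 54
f 50 33 57
f 54 57 34
f 50 57 54
f 29 55 43
f 55 34 56
f 43 56 30
f 55 56 43
f 27 39 63
f 39 29 64
f 63 64 36
f 39 64 63
f 31 44 60
f 44 27 59
f 60 59 35
f 44 59 60
f 33 51 52
f 51 31 48
f 52 48 32
f 51 48 52
f 34 57 53
f 57 33 49
f 53 49 26
f 57 49 53
f 68 70 67
f 71 68 67
f 67 70 69
f 69 71 67
f 68 74 70
f 72 68 71
f 72 74 68
f 70 74 69
f 73 71 69
f 69 74 73
f 73 72 71
f 74 72 73
f 76 78 75
f 79 76 75
f 75 78 77
f 77 79 75
f 76 82 78
f 80 76 79
f 80 82 76
f 78 82 77
f 81 79 77
f 77 82 81
f 81 80 79
f 82 80 81



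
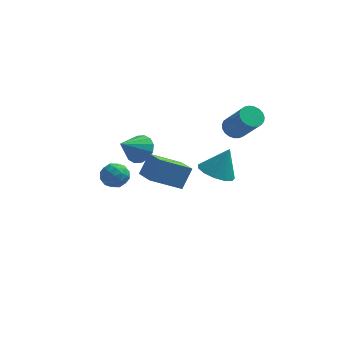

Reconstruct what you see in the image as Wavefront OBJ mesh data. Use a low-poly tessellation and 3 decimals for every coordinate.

v 2.157 -2.925 0.591
v 2.915 -2.344 0.107
v 2.823 -2.475 2.169
v 2.448 -1.973 0.198
v 1.89 -1.904 0.413
v 1.416 -2.159 0.686
v 1.178 -2.657 0.928
v 1.251 -3.24 1.063
v 1.611 -3.723 1.049
v 2.146 -3.952 0.889
v 2.684 -3.856 0.635
v 3.054 -3.463 0.367
v 3.141 -2.9 0.17
v -2.246 -0.453 0.347
v -1.674 -0.195 1.073
v -3.134 -1.487 1.413
v -2.047 0.133 1.081
v -2.474 0.304 0.892
v -2.839 0.272 0.557
v -3.046 0.046 0.166
v -3.039 -0.314 -0.177
v -2.819 -0.711 -0.379
v -2.446 -1.039 -0.387
v -2.019 -1.21 -0.198
v -1.654 -1.178 0.137
v -1.447 -0.952 0.528
v -1.454 -0.593 0.871
v -4.176 1.719 -2.659
v -3.517 1.707 -3.263
v -4.203 0.273 -2.657
v -3.544 0.261 -3.261
v -3.38 0.535 -2.427
v -3.363 1.428 -2.427
v -4.357 0.552 -3.493
v -4.34 1.445 -3.493
v -3.629 0.985 -3.778
v -3.025 0.975 -3.119
v -4.695 1.005 -2.801
v -4.091 0.995 -2.142
v -3.844 1.84 -2.961
v -3.876 0.14 -2.959
v -3.779 0.301 -2.469
v -3.392 0.294 -2.824
v -3.754 1.676 -2.47
v -3.367 1.669 -2.825
v -3.286 0.98 -2.333
v -4.353 0.311 -3.095
v -3.966 0.304 -3.45
v -4.328 1.686 -3.096
v -3.941 1.679 -3.451
v -4.434 1 -3.587
v -3.523 1.408 -3.619
v -3.538 0.559 -3.618
v -4.016 0.73 -3.754
v -4.007 1.255 -3.754
v -3.168 1.402 -3.231
v -3.184 0.552 -3.231
v -3.087 0.713 -2.74
v -3.077 1.239 -2.741
v -3.234 0.978 -3.534
v -4.536 1.428 -2.689
v -4.552 0.578 -2.689
v -4.643 0.741 -3.179
v -4.633 1.267 -3.18
v -4.182 1.421 -2.302
v -4.197 0.572 -2.301
v -3.713 0.725 -2.166
v -3.704 1.25 -2.166
v -4.486 1.002 -2.386
v 2.629 2.322 0.616
v 3.164 2.072 0.138
v 4.206 1.108 1.805
v 3.671 1.358 2.284
v 3.281 2.352 0.226
v 4.322 1.388 1.894
v 3.285 2.627 0.383
v 4.327 1.663 2.051
v 3.176 2.849 0.579
v 4.217 1.885 2.247
v 2.972 2.98 0.782
v 4.014 2.015 2.45
v 2.709 2.997 0.956
v 3.75 2.033 2.624
v 2.432 2.898 1.072
v 3.474 1.933 2.74
v 2.189 2.699 1.108
v 3.231 1.734 2.776
v 2.023 2.435 1.06
v 3.064 1.47 2.728
v 1.961 2.151 0.935
v 3.002 1.187 2.602
v 2.015 1.897 0.754
v 3.056 0.933 2.422
v 2.175 1.717 0.55
v 3.216 0.753 2.218
v 2.413 1.641 0.357
v 3.455 0.677 2.025
v 2.689 1.683 0.209
v 3.731 0.719 1.877
v 2.955 1.836 0.131
v 3.996 0.871 1.799
v 0.555 -4.479 0.251
v -1.058 -5.101 1.235
v -0.17 -3.258 -0.166
v -1.783 -3.88 0.818
v 1.003 -3.82 1.402
v -0.61 -4.442 2.386
v 0.278 -2.599 0.985
v -1.335 -3.221 1.969
f 2 1 4
f 2 4 3
f 4 1 5
f 4 5 3
f 5 1 6
f 5 6 3
f 6 1 7
f 6 7 3
f 7 1 8
f 7 8 3
f 8 1 9
f 8 9 3
f 9 1 10
f 9 10 3
f 10 1 11
f 10 11 3
f 11 1 12
f 11 12 3
f 12 1 13
f 12 13 3
f 13 1 2
f 13 2 3
f 15 14 17
f 15 17 16
f 17 14 18
f 17 18 16
f 18 14 19
f 18 19 16
f 19 14 20
f 19 20 16
f 20 14 21
f 20 21 16
f 21 14 22
f 21 22 16
f 22 14 23
f 22 23 16
f 23 14 24
f 23 24 16
f 24 14 25
f 24 25 16
f 25 14 26
f 25 26 16
f 26 14 27
f 26 27 16
f 27 14 15
f 27 15 16
f 28 65 44
f 65 39 68
f 44 68 33
f 65 68 44
f 28 44 40
f 44 33 45
f 40 45 29
f 44 45 40
f 28 40 49
f 40 29 50
f 49 50 35
f 40 50 49
f 28 49 61
f 49 35 64
f 61 64 38
f 49 64 61
f 28 61 65
f 61 38 69
f 65 69 39
f 61 69 65
f 29 45 56
f 45 33 59
f 56 59 37
f 45 59 56
f 33 68 46
f 68 39 67
f 46 67 32
f 68 67 46
f 39 69 66
f 69 38 62
f 66 62 30
f 69 62 66
f 38 64 63
f 64 35 51
f 63 51 34
f 64 51 63
f 35 50 55
f 50 29 52
f 55 52 36
f 50 52 55
f 31 57 43
f 57 37 58
f 43 58 32
f 57 58 43
f 31 43 41
f 43 32 42
f 41 42 30
f 43 42 41
f 31 41 48
f 41 30 47
f 48 47 34
f 41 47 48
f 31 48 53
f 48 34 54
f 53 54 36
f 48 54 53
f 31 53 57
f 53 36 60
f 57 60 37
f 53 60 57
f 32 58 46
f 58 37 59
f 46 59 33
f 58 59 46
f 30 42 66
f 42 32 67
f 66 67 39
f 42 67 66
f 34 47 63
f 47 30 62
f 63 62 38
f 47 62 63
f 36 54 55
f 54 34 51
f 55 51 35
f 54 51 55
f 37 60 56
f 60 36 52
f 56 52 29
f 60 52 56
f 71 70 74
f 71 74 72
f 72 74 75
f 72 75 73
f 74 70 76
f 74 76 75
f 75 76 77
f 75 77 73
f 76 70 78
f 76 78 77
f 77 78 79
f 77 79 73
f 78 70 80
f 78 80 79
f 79 80 81
f 79 81 73
f 80 70 82
f 80 82 81
f 81 82 83
f 81 83 73
f 82 70 84
f 82 84 83
f 83 84 85
f 83 85 73
f 84 70 86
f 84 86 85
f 85 86 87
f 85 87 73
f 86 70 88
f 86 88 87
f 87 88 89
f 87 89 73
f 88 70 90
f 88 90 89
f 89 90 91
f 89 91 73
f 90 70 92
f 90 92 91
f 91 92 93
f 91 93 73
f 92 70 94
f 92 94 93
f 93 94 95
f 93 95 73
f 94 70 96
f 94 96 95
f 95 96 97
f 95 97 73
f 96 70 98
f 96 98 97
f 97 98 99
f 97 99 73
f 98 70 100
f 98 100 99
f 99 100 101
f 99 101 73
f 100 70 71
f 100 71 101
f 101 71 72
f 101 72 73
f 103 105 102
f 106 103 102
f 102 105 104
f 104 106 102
f 103 109 105
f 107 103 106
f 107 109 103
f 105 109 104
f 108 106 104
f 104 109 108
f 108 107 106
f 109 107 108



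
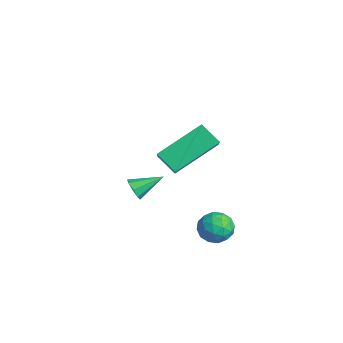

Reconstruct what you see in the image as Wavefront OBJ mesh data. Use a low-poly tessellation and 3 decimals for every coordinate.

v -0.843 2.245 1.798
v -0.98 4.033 2.852
v -0.161 2.675 1.157
v -0.299 4.463 2.211
v 0.599 1.677 2.949
v 0.461 3.465 4.003
v 1.28 2.107 2.308
v 1.143 3.895 3.362
v -3.467 2.278 -1.779
v -3.055 2.082 -1.492
v -3.293 3.462 -1.221
v -2.934 2.236 -1.856
v -3.126 2.415 -2.175
v -3.518 2.514 -2.263
v -3.88 2.475 -2.067
v -4 2.321 -1.703
v -3.808 2.142 -1.384
v -3.417 2.043 -1.296
v 0.909 4.305 -1.476
v 1.539 4.356 -1.078
v 0.921 3.104 -1.342
v 1.551 3.155 -0.944
v 0.909 3.412 -0.662
v 0.902 4.154 -0.745
v 1.558 3.306 -1.675
v 1.551 4.048 -1.758
v 1.94 3.738 -1.201
v 1.539 3.804 -0.575
v 0.921 3.656 -1.845
v 0.52 3.722 -1.219
v 1.223 4.436 -1.289
v 1.237 3.024 -1.131
v 0.86 3.176 -0.965
v 1.23 3.206 -0.731
v 0.848 4.317 -1.093
v 1.218 4.347 -0.859
v 0.849 3.793 -0.614
v 1.242 3.113 -1.561
v 1.612 3.143 -1.327
v 1.23 4.254 -1.689
v 1.6 4.284 -1.455
v 1.611 3.667 -1.806
v 1.829 4.103 -1.127
v 1.836 3.397 -1.048
v 1.84 3.485 -1.478
v 1.836 3.922 -1.527
v 1.593 4.142 -0.759
v 1.6 3.436 -0.68
v 1.223 3.587 -0.515
v 1.219 4.023 -0.563
v 1.829 3.779 -0.832
v 0.86 4.024 -1.74
v 0.867 3.318 -1.661
v 1.241 3.437 -1.857
v 1.237 3.873 -1.905
v 0.624 4.063 -1.372
v 0.631 3.357 -1.293
v 0.624 3.538 -0.893
v 0.62 3.975 -0.942
v 0.631 3.681 -1.588
f 2 4 1
f 5 2 1
f 1 4 3
f 3 5 1
f 2 8 4
f 6 2 5
f 6 8 2
f 4 8 3
f 7 5 3
f 3 8 7
f 7 6 5
f 8 6 7
f 10 9 12
f 10 12 11
f 12 9 13
f 12 13 11
f 13 9 14
f 13 14 11
f 14 9 15
f 14 15 11
f 15 9 16
f 15 16 11
f 16 9 17
f 16 17 11
f 17 9 18
f 17 18 11
f 18 9 10
f 18 10 11
f 19 56 35
f 56 30 59
f 35 59 24
f 56 59 35
f 19 35 31
f 35 24 36
f 31 36 20
f 35 36 31
f 19 31 40
f 31 20 41
f 40 41 26
f 31 41 40
f 19 40 52
f 40 26 55
f 52 55 29
f 40 55 52
f 19 52 56
f 52 29 60
f 56 60 30
f 52 60 56
f 20 36 47
f 36 24 50
f 47 50 28
f 36 50 47
f 24 59 37
f 59 30 58
f 37 58 23
f 59 58 37
f 30 60 57
f 60 29 53
f 57 53 21
f 60 53 57
f 29 55 54
f 55 26 42
f 54 42 25
f 55 42 54
f 26 41 46
f 41 20 43
f 46 43 27
f 41 43 46
f 22 48 34
f 48 28 49
f 34 49 23
f 48 49 34
f 22 34 32
f 34 23 33
f 32 33 21
f 34 33 32
f 22 32 39
f 32 21 38
f 39 38 25
f 32 38 39
f 22 39 44
f 39 25 45
f 44 45 27
f 39 45 44
f 22 44 48
f 44 27 51
f 48 51 28
f 44 51 48
f 23 49 37
f 49 28 50
f 37 50 24
f 49 50 37
f 21 33 57
f 33 23 58
f 57 58 30
f 33 58 57
f 25 38 54
f 38 21 53
f 54 53 29
f 38 53 54
f 27 45 46
f 45 25 42
f 46 42 26
f 45 42 46
f 28 51 47
f 51 27 43
f 47 43 20
f 51 43 47



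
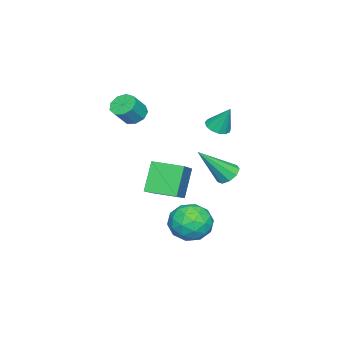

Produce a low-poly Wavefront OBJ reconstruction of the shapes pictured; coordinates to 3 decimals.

v -1.57 2.065 0.996
v -1.06 1.723 1.136
v -1.49 2.695 2.244
v -0.942 2.019 0.979
v -1.024 2.329 0.828
v -1.279 2.556 0.73
v -1.626 2.626 0.716
v -1.956 2.519 0.792
v -2.163 2.267 0.932
v -2.182 1.951 1.093
v -2.006 1.671 1.223
v -1.692 1.516 1.281
v -1.339 1.536 1.249
v -0.76 -1.679 1.385
v -0.278 -1.834 0.932
v 0.443 -2.075 1.781
v -0.04 -1.921 2.235
v -0.255 -1.382 1.041
v 0.466 -1.624 1.89
v -0.469 -1.07 1.311
v 0.252 -1.311 2.16
v -0.819 -1.042 1.616
v -0.098 -1.284 2.465
v -1.142 -1.313 1.813
v -0.421 -1.555 2.662
v -1.286 -1.755 1.81
v -0.565 -1.997 2.659
v -1.185 -2.162 1.608
v -0.464 -2.403 2.458
v -0.885 -2.343 1.302
v -0.164 -2.584 2.151
v -0.527 -2.213 1.035
v 0.194 -2.455 1.884
v 2.404 4.295 0.281
v 2.675 3.92 -0.132
v 3.236 3.245 1.779
v 2.93 4.248 -0.044
v 2.938 4.597 0.196
v 2.697 4.805 0.476
v 2.318 4.774 0.664
v 1.98 4.519 0.673
v 1.84 4.159 0.499
v 1.964 3.862 0.222
v 2.294 3.768 -0.027
v -1.414 -1.122 -3.937
v -2.311 -1.163 -2.435
v -1.695 0.377 -4.064
v -2.592 0.336 -2.562
v 0.372 -0.696 -2.858
v -0.525 -0.737 -1.356
v 0.091 0.803 -2.985
v -0.806 0.762 -1.483
v 3.205 3.939 -2.53
v 3.961 3.429 -3.075
v 2.539 2.431 -2.045
v 3.295 1.921 -2.59
v 3.547 2.466 -1.714
v 3.959 3.397 -2.013
v 2.541 2.463 -3.107
v 2.953 3.394 -3.406
v 3.55 2.517 -3.431
v 4.172 2.519 -2.571
v 2.328 3.341 -2.549
v 2.95 3.343 -1.689
v 3.642 3.816 -2.845
v 2.858 2.044 -2.275
v 3.007 2.364 -1.76
v 3.451 2.064 -2.08
v 3.641 3.798 -2.221
v 4.085 3.498 -2.541
v 3.842 2.932 -1.741
v 2.415 2.362 -2.579
v 2.859 2.062 -2.899
v 3.049 3.796 -3.04
v 3.493 3.496 -3.36
v 2.658 2.928 -3.379
v 3.845 2.981 -3.375
v 3.453 2.094 -3.09
v 3.01 2.413 -3.393
v 3.252 2.96 -3.57
v 4.21 2.982 -2.869
v 3.818 2.096 -2.584
v 3.967 2.415 -2.069
v 4.209 2.963 -2.245
v 3.969 2.446 -3.078
v 2.682 3.764 -2.536
v 2.29 2.878 -2.251
v 2.291 2.897 -2.875
v 2.533 3.445 -3.051
v 3.047 3.766 -2.03
v 2.655 2.879 -1.745
v 3.248 2.9 -1.55
v 3.49 3.447 -1.727
v 2.531 3.414 -2.042
f 2 1 4
f 2 4 3
f 4 1 5
f 4 5 3
f 5 1 6
f 5 6 3
f 6 1 7
f 6 7 3
f 7 1 8
f 7 8 3
f 8 1 9
f 8 9 3
f 9 1 10
f 9 10 3
f 10 1 11
f 10 11 3
f 11 1 12
f 11 12 3
f 12 1 13
f 12 13 3
f 13 1 2
f 13 2 3
f 15 14 18
f 15 18 16
f 16 18 19
f 16 19 17
f 18 14 20
f 18 20 19
f 19 20 21
f 19 21 17
f 20 14 22
f 20 22 21
f 21 22 23
f 21 23 17
f 22 14 24
f 22 24 23
f 23 24 25
f 23 25 17
f 24 14 26
f 24 26 25
f 25 26 27
f 25 27 17
f 26 14 28
f 26 28 27
f 27 28 29
f 27 29 17
f 28 14 30
f 28 30 29
f 29 30 31
f 29 31 17
f 30 14 32
f 30 32 31
f 31 32 33
f 31 33 17
f 32 14 15
f 32 15 33
f 33 15 16
f 33 16 17
f 35 34 37
f 35 37 36
f 37 34 38
f 37 38 36
f 38 34 39
f 38 39 36
f 39 34 40
f 39 40 36
f 40 34 41
f 40 41 36
f 41 34 42
f 41 42 36
f 42 34 43
f 42 43 36
f 43 34 44
f 43 44 36
f 44 34 35
f 44 35 36
f 46 48 45
f 49 46 45
f 45 48 47
f 47 49 45
f 46 52 48
f 50 46 49
f 50 52 46
f 48 52 47
f 51 49 47
f 47 52 51
f 51 50 49
f 52 50 51
f 53 90 69
f 90 64 93
f 69 93 58
f 90 93 69
f 53 69 65
f 69 58 70
f 65 70 54
f 69 70 65
f 53 65 74
f 65 54 75
f 74 75 60
f 65 75 74
f 53 74 86
f 74 60 89
f 86 89 63
f 74 89 86
f 53 86 90
f 86 63 94
f 90 94 64
f 86 94 90
f 54 70 81
f 70 58 84
f 81 84 62
f 70 84 81
f 58 93 71
f 93 64 92
f 71 92 57
f 93 92 71
f 64 94 91
f 94 63 87
f 91 87 55
f 94 87 91
f 63 89 88
f 89 60 76
f 88 76 59
f 89 76 88
f 60 75 80
f 75 54 77
f 80 77 61
f 75 77 80
f 56 82 68
f 82 62 83
f 68 83 57
f 82 83 68
f 56 68 66
f 68 57 67
f 66 67 55
f 68 67 66
f 56 66 73
f 66 55 72
f 73 72 59
f 66 72 73
f 56 73 78
f 73 59 79
f 78 79 61
f 73 79 78
f 56 78 82
f 78 61 85
f 82 85 62
f 78 85 82
f 57 83 71
f 83 62 84
f 71 84 58
f 83 84 71
f 55 67 91
f 67 57 92
f 91 92 64
f 67 92 91
f 59 72 88
f 72 55 87
f 88 87 63
f 72 87 88
f 61 79 80
f 79 59 76
f 80 76 60
f 79 76 80
f 62 85 81
f 85 61 77
f 81 77 54
f 85 77 81



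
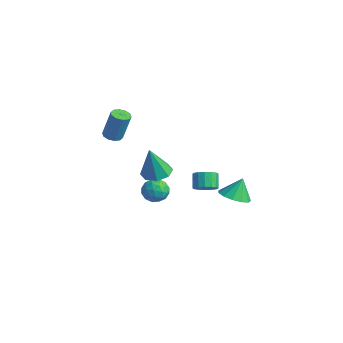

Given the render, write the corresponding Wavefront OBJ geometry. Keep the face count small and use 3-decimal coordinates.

v -4.074 -3.138 1.627
v -3.498 -3.006 1.475
v -3.091 -2.67 3.3
v -3.666 -2.802 3.453
v -3.698 -2.687 1.461
v -3.291 -2.351 3.286
v -4.042 -2.54 1.51
v -3.635 -2.204 3.335
v -4.398 -2.622 1.605
v -3.99 -2.286 3.43
v -4.63 -2.9 1.708
v -4.222 -2.564 3.533
v -4.649 -3.27 1.78
v -4.242 -2.934 3.605
v -4.449 -3.589 1.794
v -4.042 -3.253 3.619
v -4.105 -3.736 1.745
v -3.698 -3.4 3.57
v -3.75 -3.654 1.65
v -3.342 -3.318 3.475
v -3.518 -3.376 1.547
v -3.11 -3.04 3.372
v -1.629 -1.781 -0.645
v -0.699 -1.589 -0.621
v -1.571 -2.319 1.405
v -1.107 -1.01 -0.457
v -1.82 -0.882 -0.403
v -2.422 -1.281 -0.491
v -2.559 -1.972 -0.669
v -2.152 -2.552 -0.832
v -1.438 -2.68 -0.886
v -0.836 -2.281 -0.799
v 1.526 -0.631 -0.759
v 2.097 -0.645 -0.32
v 1.525 -0.244 0.437
v 0.954 -0.229 -0.001
v 2.111 -0.311 -0.486
v 1.539 0.09 0.271
v 1.968 -0.064 -0.725
v 1.397 0.338 0.032
v 1.707 0.032 -0.973
v 1.136 0.434 -0.216
v 1.397 -0.049 -1.164
v 0.826 0.352 -0.406
v 1.122 -0.287 -1.246
v 0.551 0.114 -0.489
v 0.955 -0.616 -1.197
v 0.383 -0.215 -0.44
v 0.941 -0.95 -1.031
v 0.369 -0.549 -0.274
v 1.083 -1.198 -0.792
v 0.512 -0.796 -0.035
v 1.344 -1.294 -0.544
v 0.773 -0.892 0.213
v 1.654 -1.212 -0.354
v 1.083 -0.811 0.404
v 1.929 -0.974 -0.271
v 1.358 -0.573 0.486
v -1.772 -2.305 -1.546
v -1.225 -1.927 -0.997
v -0.695 -2.733 -2.323
v -0.148 -2.355 -1.774
v -0.593 -3.051 -1.528
v -1.258 -2.787 -1.048
v -0.662 -1.873 -2.272
v -1.327 -1.609 -1.792
v -0.539 -1.66 -1.446
v -0.496 -2.388 -0.986
v -1.424 -2.272 -2.334
v -1.381 -3 -1.874
v -1.593 -2.079 -1.203
v -0.327 -2.581 -2.117
v -0.588 -2.991 -1.972
v -0.267 -2.768 -1.65
v -1.612 -2.584 -1.233
v -1.291 -2.361 -0.91
v -0.919 -3.022 -1.223
v -0.629 -2.299 -2.41
v -0.308 -2.076 -2.087
v -1.653 -1.892 -1.67
v -1.332 -1.669 -1.348
v -1.001 -1.638 -2.097
v -0.868 -1.699 -1.145
v -0.236 -1.95 -1.601
v -0.537 -1.667 -1.894
v -0.929 -1.512 -1.612
v -0.843 -2.127 -0.874
v -0.21 -2.378 -1.331
v -0.472 -2.788 -1.186
v -0.863 -2.632 -0.904
v -0.44 -1.97 -1.138
v -1.71 -2.282 -1.989
v -1.077 -2.533 -2.446
v -1.057 -2.028 -2.416
v -1.448 -1.872 -2.134
v -1.684 -2.71 -1.719
v -1.052 -2.961 -2.175
v -0.991 -3.148 -1.708
v -1.383 -2.993 -1.426
v -1.48 -2.69 -2.182
v 3.805 -0.331 -0.269
v 4.459 -0.958 0.047
v 3.775 0.251 0.949
v 4.735 -0.536 -0.149
v 4.715 -0.048 -0.382
v 4.406 0.349 -0.58
v 3.906 0.531 -0.679
v 3.374 0.439 -0.647
v 2.979 0.102 -0.496
v 2.845 -0.372 -0.272
v 3.017 -0.833 -0.048
v 3.438 -1.135 0.107
v 3.976 -1.182 0.142
f 2 1 5
f 2 5 3
f 3 5 6
f 3 6 4
f 5 1 7
f 5 7 6
f 6 7 8
f 6 8 4
f 7 1 9
f 7 9 8
f 8 9 10
f 8 10 4
f 9 1 11
f 9 11 10
f 10 11 12
f 10 12 4
f 11 1 13
f 11 13 12
f 12 13 14
f 12 14 4
f 13 1 15
f 13 15 14
f 14 15 16
f 14 16 4
f 15 1 17
f 15 17 16
f 16 17 18
f 16 18 4
f 17 1 19
f 17 19 18
f 18 19 20
f 18 20 4
f 19 1 21
f 19 21 20
f 20 21 22
f 20 22 4
f 21 1 2
f 21 2 22
f 22 2 3
f 22 3 4
f 24 23 26
f 24 26 25
f 26 23 27
f 26 27 25
f 27 23 28
f 27 28 25
f 28 23 29
f 28 29 25
f 29 23 30
f 29 30 25
f 30 23 31
f 30 31 25
f 31 23 32
f 31 32 25
f 32 23 24
f 32 24 25
f 34 33 37
f 34 37 35
f 35 37 38
f 35 38 36
f 37 33 39
f 37 39 38
f 38 39 40
f 38 40 36
f 39 33 41
f 39 41 40
f 40 41 42
f 40 42 36
f 41 33 43
f 41 43 42
f 42 43 44
f 42 44 36
f 43 33 45
f 43 45 44
f 44 45 46
f 44 46 36
f 45 33 47
f 45 47 46
f 46 47 48
f 46 48 36
f 47 33 49
f 47 49 48
f 48 49 50
f 48 50 36
f 49 33 51
f 49 51 50
f 50 51 52
f 50 52 36
f 51 33 53
f 51 53 52
f 52 53 54
f 52 54 36
f 53 33 55
f 53 55 54
f 54 55 56
f 54 56 36
f 55 33 57
f 55 57 56
f 56 57 58
f 56 58 36
f 57 33 34
f 57 34 58
f 58 34 35
f 58 35 36
f 59 96 75
f 96 70 99
f 75 99 64
f 96 99 75
f 59 75 71
f 75 64 76
f 71 76 60
f 75 76 71
f 59 71 80
f 71 60 81
f 80 81 66
f 71 81 80
f 59 80 92
f 80 66 95
f 92 95 69
f 80 95 92
f 59 92 96
f 92 69 100
f 96 100 70
f 92 100 96
f 60 76 87
f 76 64 90
f 87 90 68
f 76 90 87
f 64 99 77
f 99 70 98
f 77 98 63
f 99 98 77
f 70 100 97
f 100 69 93
f 97 93 61
f 100 93 97
f 69 95 94
f 95 66 82
f 94 82 65
f 95 82 94
f 66 81 86
f 81 60 83
f 86 83 67
f 81 83 86
f 62 88 74
f 88 68 89
f 74 89 63
f 88 89 74
f 62 74 72
f 74 63 73
f 72 73 61
f 74 73 72
f 62 72 79
f 72 61 78
f 79 78 65
f 72 78 79
f 62 79 84
f 79 65 85
f 84 85 67
f 79 85 84
f 62 84 88
f 84 67 91
f 88 91 68
f 84 91 88
f 63 89 77
f 89 68 90
f 77 90 64
f 89 90 77
f 61 73 97
f 73 63 98
f 97 98 70
f 73 98 97
f 65 78 94
f 78 61 93
f 94 93 69
f 78 93 94
f 67 85 86
f 85 65 82
f 86 82 66
f 85 82 86
f 68 91 87
f 91 67 83
f 87 83 60
f 91 83 87
f 102 101 104
f 102 104 103
f 104 101 105
f 104 105 103
f 105 101 106
f 105 106 103
f 106 101 107
f 106 107 103
f 107 101 108
f 107 108 103
f 108 101 109
f 108 109 103
f 109 101 110
f 109 110 103
f 110 101 111
f 110 111 103
f 111 101 112
f 111 112 103
f 112 101 113
f 112 113 103
f 113 101 102
f 113 102 103



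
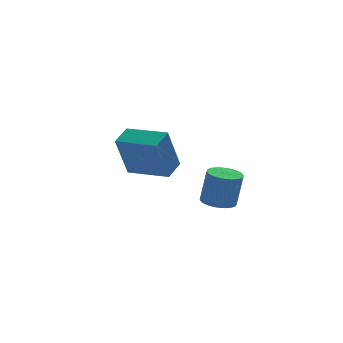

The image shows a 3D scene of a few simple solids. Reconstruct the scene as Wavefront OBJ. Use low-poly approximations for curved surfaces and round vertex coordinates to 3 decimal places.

v 2.426 -2.434 -4.558
v 3.066 -2.056 -4.656
v 3.335 -2.108 -3.1
v 2.694 -2.486 -3.002
v 2.843 -1.813 -4.609
v 3.111 -1.865 -3.053
v 2.537 -1.692 -4.552
v 2.805 -1.744 -2.996
v 2.209 -1.719 -4.497
v 2.477 -1.771 -2.941
v 1.923 -1.887 -4.453
v 2.192 -1.939 -2.897
v 1.738 -2.163 -4.43
v 2.007 -2.215 -2.874
v 1.689 -2.494 -4.433
v 1.957 -2.545 -2.877
v 1.785 -2.812 -4.46
v 2.054 -2.864 -2.904
v 2.009 -3.055 -4.507
v 2.277 -3.107 -2.951
v 2.315 -3.176 -4.564
v 2.583 -3.228 -3.008
v 2.643 -3.149 -4.619
v 2.911 -3.201 -3.063
v 2.928 -2.981 -4.663
v 3.197 -3.033 -3.107
v 3.113 -2.705 -4.686
v 3.382 -2.757 -3.13
v 3.163 -2.375 -4.683
v 3.431 -2.426 -3.127
v 2.033 1.389 -4.709
v 1.338 1.094 -2.642
v 0.861 2.976 -4.877
v 0.166 2.682 -2.81
v 2.834 2.018 -4.35
v 2.139 1.724 -2.283
v 1.662 3.606 -4.518
v 0.967 3.311 -2.451
f 2 1 5
f 2 5 3
f 3 5 6
f 3 6 4
f 5 1 7
f 5 7 6
f 6 7 8
f 6 8 4
f 7 1 9
f 7 9 8
f 8 9 10
f 8 10 4
f 9 1 11
f 9 11 10
f 10 11 12
f 10 12 4
f 11 1 13
f 11 13 12
f 12 13 14
f 12 14 4
f 13 1 15
f 13 15 14
f 14 15 16
f 14 16 4
f 15 1 17
f 15 17 16
f 16 17 18
f 16 18 4
f 17 1 19
f 17 19 18
f 18 19 20
f 18 20 4
f 19 1 21
f 19 21 20
f 20 21 22
f 20 22 4
f 21 1 23
f 21 23 22
f 22 23 24
f 22 24 4
f 23 1 25
f 23 25 24
f 24 25 26
f 24 26 4
f 25 1 27
f 25 27 26
f 26 27 28
f 26 28 4
f 27 1 29
f 27 29 28
f 28 29 30
f 28 30 4
f 29 1 2
f 29 2 30
f 30 2 3
f 30 3 4
f 32 34 31
f 35 32 31
f 31 34 33
f 33 35 31
f 32 38 34
f 36 32 35
f 36 38 32
f 34 38 33
f 37 35 33
f 33 38 37
f 37 36 35
f 38 36 37



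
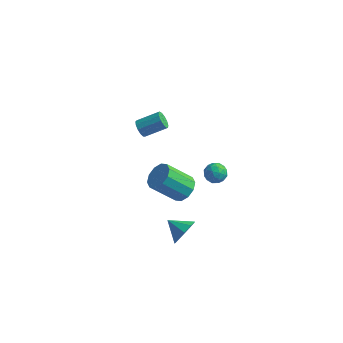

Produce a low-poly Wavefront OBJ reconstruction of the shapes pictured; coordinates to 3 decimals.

v 1.467 -1.334 -3.466
v 1.82 -0.758 -2.901
v 0.373 -1.126 -2.994
v 1.655 -0.476 -3.407
v 1.403 -0.595 -3.94
v 1.18 -1.06 -4.252
v 1.092 -1.652 -4.196
v 1.18 -2.096 -3.798
v 1.402 -2.183 -3.245
v 1.654 -1.872 -2.796
v 1.819 -1.31 -2.66
v 1.222 -0.867 0.072
v 1.765 -0.641 0.672
v 0.541 -1.246 2.008
v -0.002 -1.473 1.408
v 1.456 -0.235 0.573
v 0.233 -0.84 1.909
v 1.058 -0.071 0.283
v -0.165 -0.676 1.619
v 0.723 -0.211 -0.088
v -0.501 -0.816 1.248
v 0.578 -0.602 -0.397
v -0.646 -1.207 0.939
v 0.679 -1.094 -0.528
v -0.545 -1.699 0.808
v 0.987 -1.5 -0.429
v -0.236 -2.105 0.907
v 1.385 -1.664 -0.139
v 0.162 -2.269 1.197
v 1.721 -1.524 0.232
v 0.497 -2.129 1.568
v 1.866 -1.133 0.541
v 0.642 -1.738 1.877
v 1.55 3.188 -2.194
v 2.202 3.046 -1.969
v 1.198 2.174 -1.811
v 1.85 2.032 -1.586
v 1.468 2.53 -1.267
v 1.685 3.157 -1.503
v 1.715 2.063 -2.277
v 1.932 2.69 -2.513
v 2.304 2.351 -2.02
v 2.151 2.64 -1.396
v 1.249 2.58 -2.384
v 1.096 2.869 -1.76
v 1.907 3.206 -2.115
v 1.493 2.014 -1.665
v 1.268 2.307 -1.477
v 1.652 2.223 -1.345
v 1.603 3.271 -1.841
v 1.987 3.188 -1.709
v 1.555 2.884 -1.296
v 1.413 2.032 -2.071
v 1.797 1.949 -1.939
v 1.748 2.997 -2.435
v 2.132 2.913 -2.303
v 1.845 2.336 -2.484
v 2.35 2.714 -2.013
v 2.143 2.118 -1.788
v 2.064 2.136 -2.194
v 2.192 2.505 -2.333
v 2.261 2.884 -1.646
v 2.054 2.288 -1.421
v 1.829 2.58 -1.233
v 1.957 2.949 -1.372
v 2.32 2.475 -1.676
v 1.346 2.932 -2.359
v 1.139 2.336 -2.134
v 1.443 2.271 -2.408
v 1.571 2.64 -2.547
v 1.257 3.102 -1.992
v 1.05 2.506 -1.767
v 1.208 2.715 -1.447
v 1.336 3.084 -1.586
v 1.08 2.745 -2.104
v -1.575 -0.098 3.652
v -1.236 -0.293 3.265
v -0.166 0.302 3.901
v -0.505 0.498 4.288
v -1.332 -0.015 3.166
v -0.262 0.58 3.802
v -1.504 0.236 3.22
v -0.434 0.831 3.857
v -1.699 0.382 3.412
v -0.629 0.977 4.049
v -1.855 0.375 3.68
v -0.785 0.97 4.317
v -1.922 0.218 3.939
v -0.852 0.814 4.575
v -1.878 -0.039 4.107
v -0.808 0.557 4.743
v -1.739 -0.315 4.13
v -0.669 0.281 4.766
v -1.547 -0.521 4.001
v -0.477 0.074 4.638
v -1.364 -0.594 3.762
v -0.294 0.002 4.398
v -1.248 -0.509 3.487
v -0.178 0.087 4.124
f 2 1 4
f 2 4 3
f 4 1 5
f 4 5 3
f 5 1 6
f 5 6 3
f 6 1 7
f 6 7 3
f 7 1 8
f 7 8 3
f 8 1 9
f 8 9 3
f 9 1 10
f 9 10 3
f 10 1 11
f 10 11 3
f 11 1 2
f 11 2 3
f 13 12 16
f 13 16 14
f 14 16 17
f 14 17 15
f 16 12 18
f 16 18 17
f 17 18 19
f 17 19 15
f 18 12 20
f 18 20 19
f 19 20 21
f 19 21 15
f 20 12 22
f 20 22 21
f 21 22 23
f 21 23 15
f 22 12 24
f 22 24 23
f 23 24 25
f 23 25 15
f 24 12 26
f 24 26 25
f 25 26 27
f 25 27 15
f 26 12 28
f 26 28 27
f 27 28 29
f 27 29 15
f 28 12 30
f 28 30 29
f 29 30 31
f 29 31 15
f 30 12 32
f 30 32 31
f 31 32 33
f 31 33 15
f 32 12 13
f 32 13 33
f 33 13 14
f 33 14 15
f 34 71 50
f 71 45 74
f 50 74 39
f 71 74 50
f 34 50 46
f 50 39 51
f 46 51 35
f 50 51 46
f 34 46 55
f 46 35 56
f 55 56 41
f 46 56 55
f 34 55 67
f 55 41 70
f 67 70 44
f 55 70 67
f 34 67 71
f 67 44 75
f 71 75 45
f 67 75 71
f 35 51 62
f 51 39 65
f 62 65 43
f 51 65 62
f 39 74 52
f 74 45 73
f 52 73 38
f 74 73 52
f 45 75 72
f 75 44 68
f 72 68 36
f 75 68 72
f 44 70 69
f 70 41 57
f 69 57 40
f 70 57 69
f 41 56 61
f 56 35 58
f 61 58 42
f 56 58 61
f 37 63 49
f 63 43 64
f 49 64 38
f 63 64 49
f 37 49 47
f 49 38 48
f 47 48 36
f 49 48 47
f 37 47 54
f 47 36 53
f 54 53 40
f 47 53 54
f 37 54 59
f 54 40 60
f 59 60 42
f 54 60 59
f 37 59 63
f 59 42 66
f 63 66 43
f 59 66 63
f 38 64 52
f 64 43 65
f 52 65 39
f 64 65 52
f 36 48 72
f 48 38 73
f 72 73 45
f 48 73 72
f 40 53 69
f 53 36 68
f 69 68 44
f 53 68 69
f 42 60 61
f 60 40 57
f 61 57 41
f 60 57 61
f 43 66 62
f 66 42 58
f 62 58 35
f 66 58 62
f 77 76 80
f 77 80 78
f 78 80 81
f 78 81 79
f 80 76 82
f 80 82 81
f 81 82 83
f 81 83 79
f 82 76 84
f 82 84 83
f 83 84 85
f 83 85 79
f 84 76 86
f 84 86 85
f 85 86 87
f 85 87 79
f 86 76 88
f 86 88 87
f 87 88 89
f 87 89 79
f 88 76 90
f 88 90 89
f 89 90 91
f 89 91 79
f 90 76 92
f 90 92 91
f 91 92 93
f 91 93 79
f 92 76 94
f 92 94 93
f 93 94 95
f 93 95 79
f 94 76 96
f 94 96 95
f 95 96 97
f 95 97 79
f 96 76 98
f 96 98 97
f 97 98 99
f 97 99 79
f 98 76 77
f 98 77 99
f 99 77 78
f 99 78 79



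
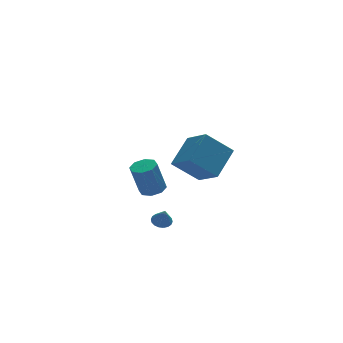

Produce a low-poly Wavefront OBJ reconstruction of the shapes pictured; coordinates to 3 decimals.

v 0.458 -3.031 3.483
v 0.981 -4.497 4.407
v 1.701 -1.874 4.615
v 2.224 -3.34 5.539
v 1.876 -3.32 2.221
v 2.399 -4.786 3.145
v 3.119 -2.163 3.353
v 3.642 -3.629 4.277
v 1.339 3.375 -1.925
v 2.051 3.064 -1.733
v 1.492 2.994 0.218
v 0.781 3.305 0.025
v 2.049 3.676 -1.711
v 1.491 3.606 0.239
v 1.631 4.111 -1.815
v 1.073 4.042 0.135
v 1.043 4.116 -1.984
v 0.484 4.046 -0.033
v 0.628 3.686 -2.118
v 0.069 3.616 -0.167
v 0.629 3.074 -2.139
v 0.071 3.004 -0.189
v 1.047 2.638 -2.035
v 0.489 2.569 -0.085
v 1.636 2.634 -1.867
v 1.077 2.564 0.084
v 0.032 -2.765 -0.812
v 0.597 -2.696 -0.799
v 0.068 -3.255 0.172
v 0.512 -2.483 -0.69
v 0.331 -2.327 -0.605
v 0.091 -2.257 -0.562
v -0.16 -2.288 -0.568
v -0.374 -2.413 -0.622
v -0.507 -2.608 -0.714
v -0.534 -2.835 -0.826
v -0.448 -3.047 -0.935
v -0.267 -3.204 -1.019
v -0.028 -3.274 -1.063
v 0.224 -3.243 -1.057
v 0.438 -3.117 -1.002
v 0.571 -2.922 -0.91
f 2 4 1
f 5 2 1
f 1 4 3
f 3 5 1
f 2 8 4
f 6 2 5
f 6 8 2
f 4 8 3
f 7 5 3
f 3 8 7
f 7 6 5
f 8 6 7
f 10 9 13
f 10 13 11
f 11 13 14
f 11 14 12
f 13 9 15
f 13 15 14
f 14 15 16
f 14 16 12
f 15 9 17
f 15 17 16
f 16 17 18
f 16 18 12
f 17 9 19
f 17 19 18
f 18 19 20
f 18 20 12
f 19 9 21
f 19 21 20
f 20 21 22
f 20 22 12
f 21 9 23
f 21 23 22
f 22 23 24
f 22 24 12
f 23 9 25
f 23 25 24
f 24 25 26
f 24 26 12
f 25 9 10
f 25 10 26
f 26 10 11
f 26 11 12
f 28 27 30
f 28 30 29
f 30 27 31
f 30 31 29
f 31 27 32
f 31 32 29
f 32 27 33
f 32 33 29
f 33 27 34
f 33 34 29
f 34 27 35
f 34 35 29
f 35 27 36
f 35 36 29
f 36 27 37
f 36 37 29
f 37 27 38
f 37 38 29
f 38 27 39
f 38 39 29
f 39 27 40
f 39 40 29
f 40 27 41
f 40 41 29
f 41 27 42
f 41 42 29
f 42 27 28
f 42 28 29

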